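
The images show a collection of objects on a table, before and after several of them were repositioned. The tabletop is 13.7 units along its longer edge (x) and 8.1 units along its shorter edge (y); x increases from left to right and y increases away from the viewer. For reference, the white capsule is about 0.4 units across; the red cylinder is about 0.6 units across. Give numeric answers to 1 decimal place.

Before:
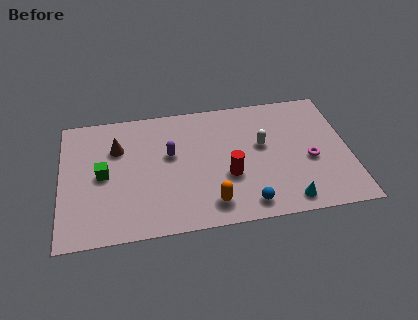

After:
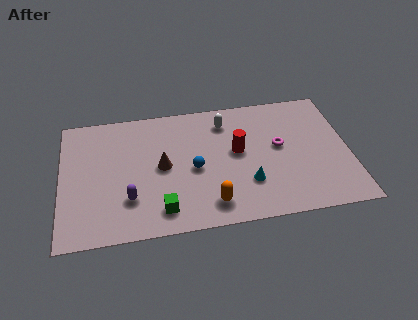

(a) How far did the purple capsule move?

3.2

The purple capsule moved from about (5.2, 4.8) to (3.2, 2.3), a distance of √(2.0² + 2.5²) ≈ 3.2.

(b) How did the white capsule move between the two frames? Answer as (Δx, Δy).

(-1.7, 1.8)

The white capsule started near (9.6, 4.7) and ended near (7.9, 6.5).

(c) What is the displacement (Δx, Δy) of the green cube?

(2.7, -2.6)

From the two frames, the green cube sits at roughly (2.0, 4.0) before and (4.7, 1.4) after.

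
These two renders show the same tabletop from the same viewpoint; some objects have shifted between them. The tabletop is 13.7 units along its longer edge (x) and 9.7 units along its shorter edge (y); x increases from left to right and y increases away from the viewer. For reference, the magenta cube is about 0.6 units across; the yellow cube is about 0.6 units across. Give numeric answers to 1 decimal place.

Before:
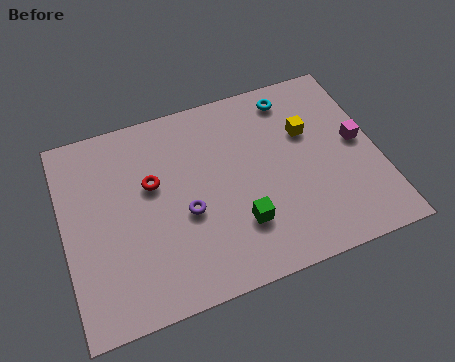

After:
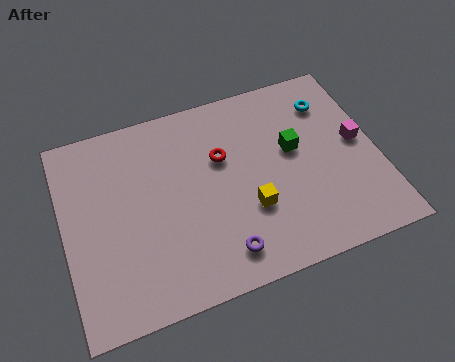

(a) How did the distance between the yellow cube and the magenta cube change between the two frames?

+2.9

They were about 2.4 units apart before and 5.3 after — 2.9 units further apart.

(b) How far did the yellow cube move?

4.2

The yellow cube was near (10.8, 6.3) before and (7.9, 3.3) after, so it travelled √(2.9² + 3.0²) ≈ 4.2 units.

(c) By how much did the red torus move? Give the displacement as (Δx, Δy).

(3.1, 0.3)

From the two frames, the red torus sits at roughly (3.9, 5.9) before and (7.0, 6.2) after.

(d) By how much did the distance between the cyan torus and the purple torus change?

+1.3

The distance was about 6.7 in the first image and 8.0 in the second, so they moved 1.3 units further apart.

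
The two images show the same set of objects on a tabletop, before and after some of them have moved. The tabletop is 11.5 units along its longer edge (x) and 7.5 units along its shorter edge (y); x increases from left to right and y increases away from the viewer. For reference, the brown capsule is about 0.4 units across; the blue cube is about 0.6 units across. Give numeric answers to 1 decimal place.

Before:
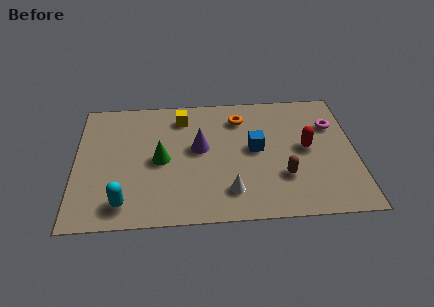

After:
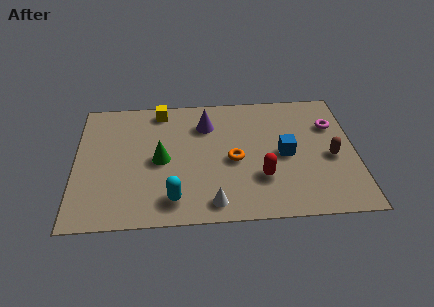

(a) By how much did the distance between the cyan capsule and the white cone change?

-2.7

They were about 4.3 units apart before and 1.6 after — 2.7 units closer together.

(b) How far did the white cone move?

0.9

The white cone moved from about (6.3, 1.6) to (5.6, 1.0), a distance of √(0.7² + 0.6²) ≈ 0.9.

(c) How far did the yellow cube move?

1.0

From (4.4, 6.1) to (3.5, 6.6), the yellow cube covered √(0.9² + 0.5²) ≈ 1.0 units.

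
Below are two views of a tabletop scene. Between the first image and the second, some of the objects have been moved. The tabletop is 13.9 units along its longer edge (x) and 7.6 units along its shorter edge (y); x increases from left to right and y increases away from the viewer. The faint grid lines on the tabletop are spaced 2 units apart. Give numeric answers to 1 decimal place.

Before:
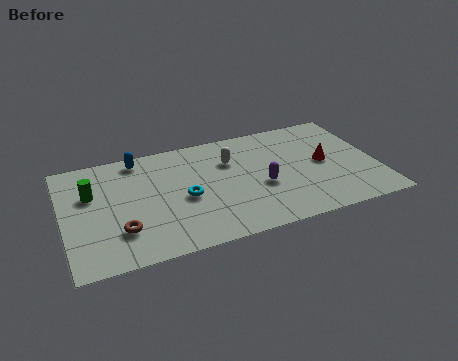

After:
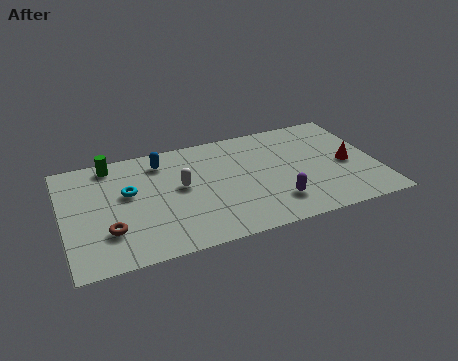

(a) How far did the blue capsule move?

1.1

From (3.5, 6.7) to (4.5, 6.2), the blue capsule covered √(1.0² + 0.5²) ≈ 1.1 units.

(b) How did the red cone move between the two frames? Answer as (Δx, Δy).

(1.0, -0.4)

The red cone was at about (11.6, 3.9) and moved to about (12.6, 3.5).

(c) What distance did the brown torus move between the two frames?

0.5

The brown torus moved from about (2.4, 2.1) to (1.9, 2.2), a distance of √(0.5² + 0.1²) ≈ 0.5.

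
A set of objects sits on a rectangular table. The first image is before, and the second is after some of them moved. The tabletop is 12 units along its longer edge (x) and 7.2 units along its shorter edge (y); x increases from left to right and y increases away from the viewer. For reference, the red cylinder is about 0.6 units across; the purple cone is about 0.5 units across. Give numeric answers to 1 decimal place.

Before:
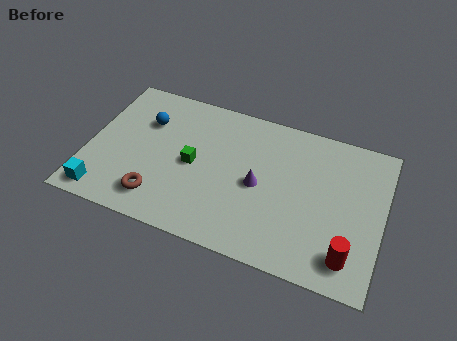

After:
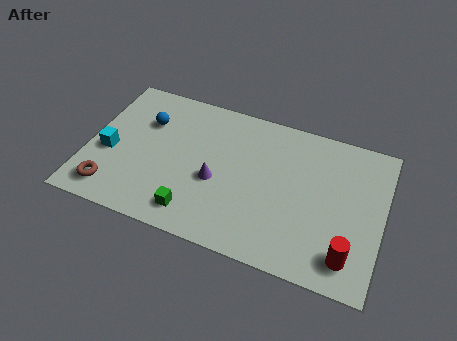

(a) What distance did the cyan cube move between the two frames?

2.1

The cyan cube moved from about (0.9, 0.9) to (0.9, 3.0), a distance of √(0.0² + 2.1²) ≈ 2.1.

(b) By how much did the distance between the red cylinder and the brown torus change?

+1.9

They were about 7.7 units apart before and 9.6 after — 1.9 units further apart.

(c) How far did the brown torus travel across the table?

1.9

The brown torus moved from about (3.1, 1.4) to (1.2, 1.2), a distance of √(1.9² + 0.2²) ≈ 1.9.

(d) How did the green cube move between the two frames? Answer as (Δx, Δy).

(0.3, -2.3)

The green cube was at about (4.3, 3.5) and moved to about (4.6, 1.2).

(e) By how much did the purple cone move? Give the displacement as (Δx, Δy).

(-1.7, -0.4)

The purple cone started near (7.0, 3.4) and ended near (5.3, 3.0).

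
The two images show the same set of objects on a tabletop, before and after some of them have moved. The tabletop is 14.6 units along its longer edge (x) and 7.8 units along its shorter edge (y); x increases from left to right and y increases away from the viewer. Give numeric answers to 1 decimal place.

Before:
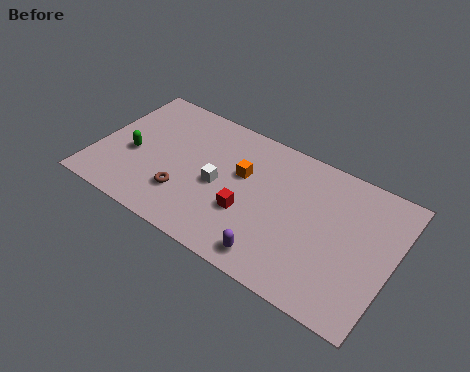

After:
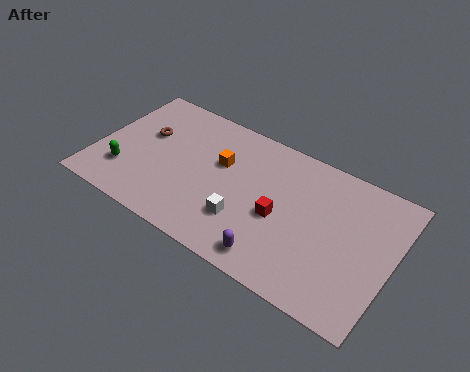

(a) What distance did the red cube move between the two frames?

1.6

The red cube moved from about (7.7, 2.8) to (9.2, 3.4), a distance of √(1.5² + 0.6²) ≈ 1.6.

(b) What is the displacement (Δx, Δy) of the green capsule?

(-0.2, -1.2)

The green capsule was at about (1.8, 3.3) and moved to about (1.6, 2.1).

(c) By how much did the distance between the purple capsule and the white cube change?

-2.0

Before: roughly 4.1 units apart; after: 2.1. That's 2.0 units closer together.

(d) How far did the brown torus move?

3.5

The brown torus moved from about (4.6, 2.2) to (2.2, 4.8), a distance of √(2.4² + 2.6²) ≈ 3.5.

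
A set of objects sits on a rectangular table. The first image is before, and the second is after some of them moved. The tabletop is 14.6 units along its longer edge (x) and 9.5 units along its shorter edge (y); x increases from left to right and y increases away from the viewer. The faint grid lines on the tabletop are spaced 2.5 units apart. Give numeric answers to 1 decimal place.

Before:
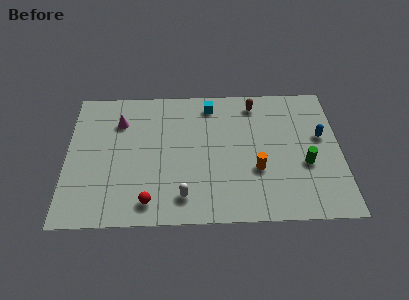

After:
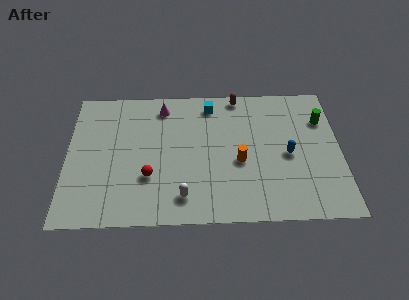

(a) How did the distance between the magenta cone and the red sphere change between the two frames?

-0.9

The distance was about 5.8 in the first image and 4.9 in the second, so they moved 0.9 units closer together.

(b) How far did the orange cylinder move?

1.1

The orange cylinder was near (10.1, 3.4) before and (9.2, 4.0) after, so it travelled √(0.9² + 0.6²) ≈ 1.1 units.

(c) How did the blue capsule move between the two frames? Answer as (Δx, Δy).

(-1.8, -1.2)

The blue capsule started near (13.6, 5.6) and ended near (11.8, 4.4).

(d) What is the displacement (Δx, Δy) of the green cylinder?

(1.0, 3.1)

The green cylinder started near (12.7, 3.7) and ended near (13.7, 6.8).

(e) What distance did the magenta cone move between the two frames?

2.5

The magenta cone was near (2.8, 7.0) before and (5.1, 8.0) after, so it travelled √(2.3² + 1.0²) ≈ 2.5 units.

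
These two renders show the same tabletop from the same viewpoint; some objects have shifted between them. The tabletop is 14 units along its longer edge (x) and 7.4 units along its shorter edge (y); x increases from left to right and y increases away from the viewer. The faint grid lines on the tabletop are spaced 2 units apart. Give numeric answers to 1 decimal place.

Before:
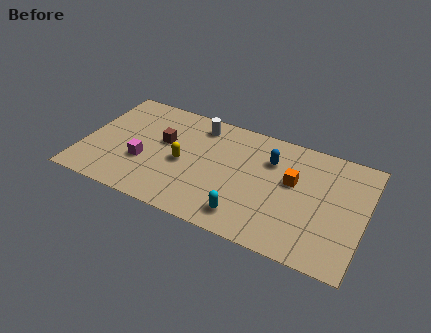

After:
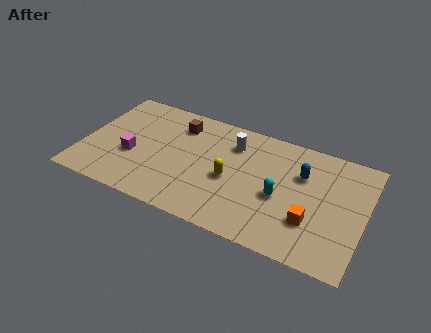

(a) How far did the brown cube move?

1.5

The brown cube was near (3.9, 4.4) before and (4.5, 5.8) after, so it travelled √(0.6² + 1.4²) ≈ 1.5 units.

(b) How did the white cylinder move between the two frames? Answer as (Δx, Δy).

(1.8, -0.6)

The white cylinder was at about (5.5, 6.2) and moved to about (7.3, 5.6).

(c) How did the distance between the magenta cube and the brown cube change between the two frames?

+1.6

The distance was about 1.9 in the first image and 3.5 in the second, so they moved 1.6 units further apart.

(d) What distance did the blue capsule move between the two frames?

1.6

The blue capsule moved from about (9.2, 5.3) to (10.8, 5.0), a distance of √(1.6² + 0.3²) ≈ 1.6.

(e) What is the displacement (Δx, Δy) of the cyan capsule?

(1.5, 1.9)

From the two frames, the cyan capsule sits at roughly (8.4, 1.3) before and (9.9, 3.2) after.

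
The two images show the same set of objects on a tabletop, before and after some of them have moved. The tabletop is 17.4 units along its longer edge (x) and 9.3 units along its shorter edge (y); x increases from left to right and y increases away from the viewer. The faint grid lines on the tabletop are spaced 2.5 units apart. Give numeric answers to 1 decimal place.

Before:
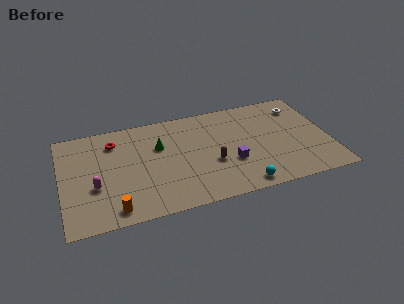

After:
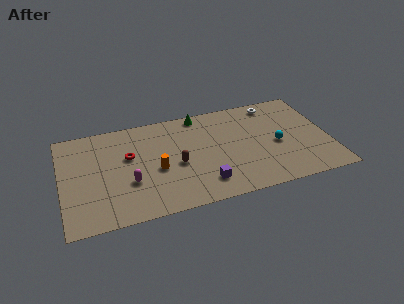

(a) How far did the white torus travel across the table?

1.8

The white torus moved from about (15.8, 7.4) to (14.1, 8.1), a distance of √(1.7² + 0.7²) ≈ 1.8.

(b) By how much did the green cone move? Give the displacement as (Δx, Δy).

(2.8, 2.3)

The green cone was at about (6.4, 6.1) and moved to about (9.2, 8.4).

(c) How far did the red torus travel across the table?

1.8

From (3.5, 7.3) to (4.4, 5.7), the red torus covered √(0.9² + 1.6²) ≈ 1.8 units.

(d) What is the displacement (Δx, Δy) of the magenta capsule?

(2.2, -0.2)

The magenta capsule started near (2.1, 3.5) and ended near (4.3, 3.3).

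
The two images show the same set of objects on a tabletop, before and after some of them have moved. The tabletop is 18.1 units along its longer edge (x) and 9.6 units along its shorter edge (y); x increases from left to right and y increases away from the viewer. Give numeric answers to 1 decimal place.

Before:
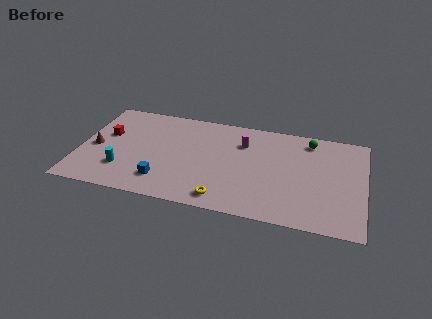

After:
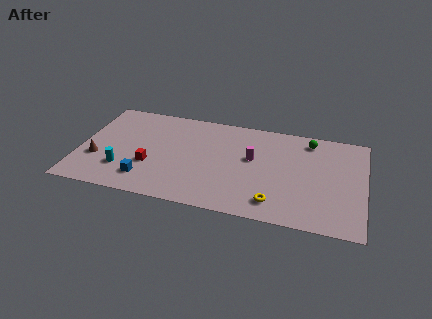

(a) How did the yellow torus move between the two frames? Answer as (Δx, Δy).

(3.2, 0.4)

From the two frames, the yellow torus sits at roughly (9.4, 1.3) before and (12.6, 1.7) after.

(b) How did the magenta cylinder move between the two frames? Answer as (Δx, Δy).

(0.7, -1.4)

From the two frames, the magenta cylinder sits at roughly (10.3, 7.0) before and (11.0, 5.6) after.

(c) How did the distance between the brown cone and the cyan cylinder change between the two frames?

-0.8

Before: roughly 2.6 units apart; after: 1.8. That's 0.8 units closer together.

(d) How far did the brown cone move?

1.1

The brown cone was near (1.0, 4.4) before and (1.2, 3.3) after, so it travelled √(0.2² + 1.1²) ≈ 1.1 units.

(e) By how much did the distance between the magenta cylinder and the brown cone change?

+0.4

Before: roughly 9.7 units apart; after: 10.1. That's 0.4 units further apart.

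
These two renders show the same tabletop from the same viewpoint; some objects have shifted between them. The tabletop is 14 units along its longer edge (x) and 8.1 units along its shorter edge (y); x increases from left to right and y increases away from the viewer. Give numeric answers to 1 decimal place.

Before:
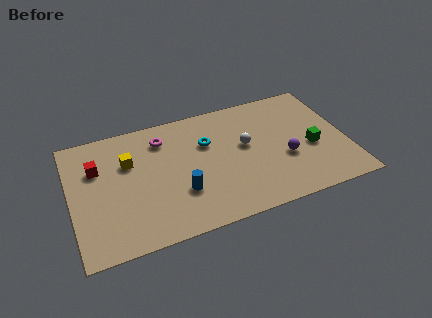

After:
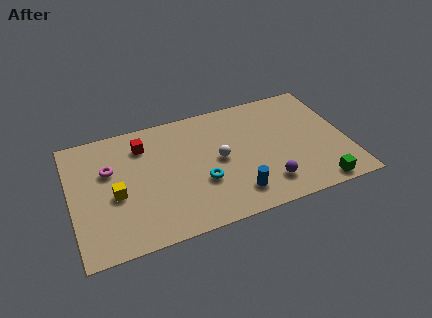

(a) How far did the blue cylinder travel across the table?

2.9

From (5.4, 2.6) to (8.1, 1.6), the blue cylinder covered √(2.7² + 1.0²) ≈ 2.9 units.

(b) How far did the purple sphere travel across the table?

1.8

From (10.8, 3.1) to (9.7, 1.7), the purple sphere covered √(1.1² + 1.4²) ≈ 1.8 units.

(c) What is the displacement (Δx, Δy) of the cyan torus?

(-0.5, -2.5)

From the two frames, the cyan torus sits at roughly (7.0, 5.4) before and (6.5, 2.9) after.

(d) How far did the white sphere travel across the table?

1.5

From (8.9, 4.6) to (7.5, 4.1), the white sphere covered √(1.4² + 0.5²) ≈ 1.5 units.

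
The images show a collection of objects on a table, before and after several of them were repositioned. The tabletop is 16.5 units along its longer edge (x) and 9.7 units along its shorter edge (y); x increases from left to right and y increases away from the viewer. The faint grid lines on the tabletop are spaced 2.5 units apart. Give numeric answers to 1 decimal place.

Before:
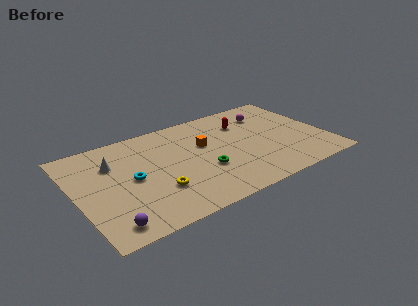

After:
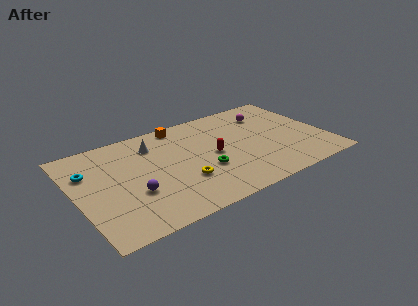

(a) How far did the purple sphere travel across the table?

2.8

The purple sphere moved from about (1.6, 1.3) to (3.5, 3.4), a distance of √(1.9² + 2.1²) ≈ 2.8.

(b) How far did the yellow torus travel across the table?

1.7

From (5.0, 3.0) to (6.7, 3.1), the yellow torus covered √(1.7² + 0.1²) ≈ 1.7 units.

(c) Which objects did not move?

the magenta sphere and the green torus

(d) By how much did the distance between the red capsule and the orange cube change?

+1.2

Before: roughly 3.1 units apart; after: 4.3. That's 1.2 units further apart.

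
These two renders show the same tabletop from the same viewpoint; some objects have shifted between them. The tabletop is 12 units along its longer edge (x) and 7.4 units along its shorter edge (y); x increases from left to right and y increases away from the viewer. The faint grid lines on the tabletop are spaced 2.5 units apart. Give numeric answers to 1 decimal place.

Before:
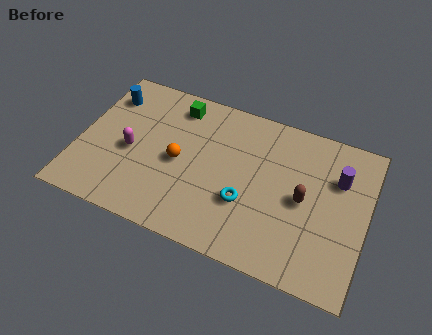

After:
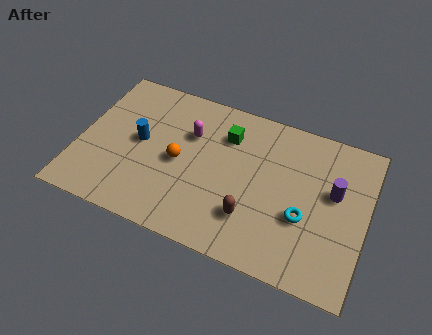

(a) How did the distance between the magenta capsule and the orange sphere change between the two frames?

-0.5

The distance was about 2.0 in the first image and 1.5 in the second, so they moved 0.5 units closer together.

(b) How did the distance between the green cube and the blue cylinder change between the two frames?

+0.9

They were about 2.9 units apart before and 3.8 after — 0.9 units further apart.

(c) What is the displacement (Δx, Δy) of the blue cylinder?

(1.6, -1.8)

The blue cylinder was at about (0.9, 5.7) and moved to about (2.5, 3.9).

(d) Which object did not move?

the orange sphere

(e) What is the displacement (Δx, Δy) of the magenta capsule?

(2.3, 1.7)

The magenta capsule was at about (2.2, 3.3) and moved to about (4.5, 5.0).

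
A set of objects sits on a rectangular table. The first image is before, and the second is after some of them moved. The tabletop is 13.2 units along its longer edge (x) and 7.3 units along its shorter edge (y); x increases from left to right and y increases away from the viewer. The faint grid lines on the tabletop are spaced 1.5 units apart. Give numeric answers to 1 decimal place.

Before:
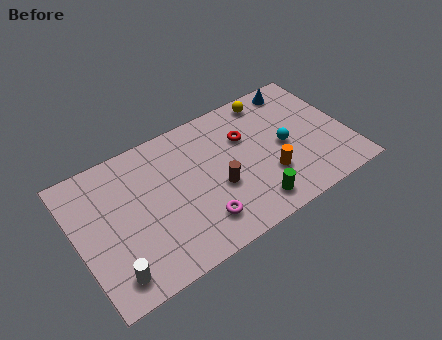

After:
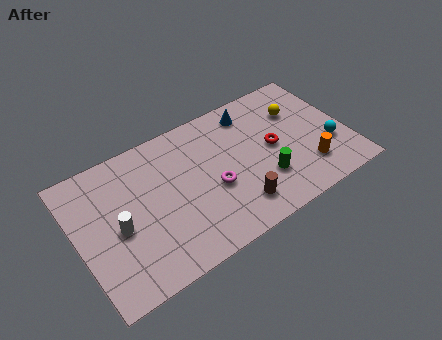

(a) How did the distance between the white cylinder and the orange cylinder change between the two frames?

+1.3

Before: roughly 7.9 units apart; after: 9.2. That's 1.3 units further apart.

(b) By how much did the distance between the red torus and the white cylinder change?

-0.3

The distance was about 8.0 in the first image and 7.7 in the second, so they moved 0.3 units closer together.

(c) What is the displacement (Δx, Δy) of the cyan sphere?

(2.1, -1.0)

The cyan sphere started near (10.1, 3.5) and ended near (12.2, 2.5).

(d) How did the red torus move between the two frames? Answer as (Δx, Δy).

(1.2, -1.2)

From the two frames, the red torus sits at roughly (8.4, 4.9) before and (9.6, 3.7) after.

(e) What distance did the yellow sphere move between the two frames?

1.8

The yellow sphere moved from about (9.9, 6.4) to (11.1, 5.1), a distance of √(1.2² + 1.3²) ≈ 1.8.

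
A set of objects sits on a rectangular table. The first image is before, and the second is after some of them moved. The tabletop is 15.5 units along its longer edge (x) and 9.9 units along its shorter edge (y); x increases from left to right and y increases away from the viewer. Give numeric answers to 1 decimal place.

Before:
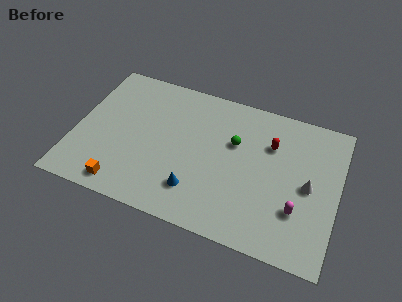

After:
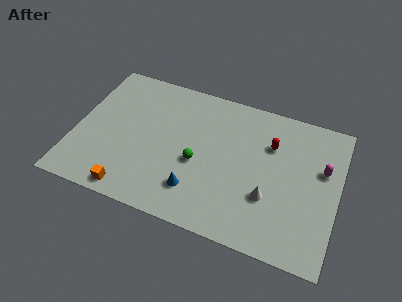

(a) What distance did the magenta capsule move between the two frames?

3.4

The magenta capsule was near (13.3, 3.0) before and (14.5, 6.2) after, so it travelled √(1.2² + 3.2²) ≈ 3.4 units.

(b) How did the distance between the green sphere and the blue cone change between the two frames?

-2.5

The distance was about 4.4 in the first image and 1.9 in the second, so they moved 2.5 units closer together.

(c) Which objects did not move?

the blue cone and the red capsule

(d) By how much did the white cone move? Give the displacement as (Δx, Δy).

(-2.2, -1.5)

The white cone was at about (13.8, 4.8) and moved to about (11.6, 3.3).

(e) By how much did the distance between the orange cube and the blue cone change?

-0.4

Before: roughly 4.3 units apart; after: 3.9. That's 0.4 units closer together.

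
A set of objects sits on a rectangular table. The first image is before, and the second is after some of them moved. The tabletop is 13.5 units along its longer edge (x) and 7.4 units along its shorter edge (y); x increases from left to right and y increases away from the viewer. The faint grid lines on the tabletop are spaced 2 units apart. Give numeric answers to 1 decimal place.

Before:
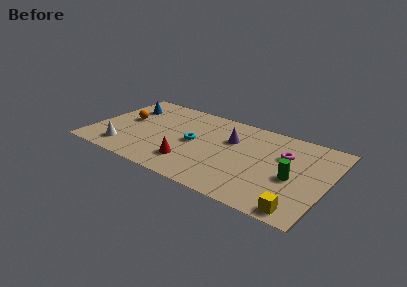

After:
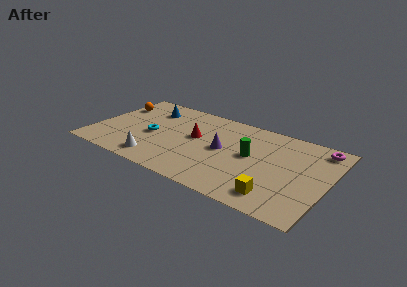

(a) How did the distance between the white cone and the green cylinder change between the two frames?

-3.9

They were about 9.7 units apart before and 5.8 after — 3.9 units closer together.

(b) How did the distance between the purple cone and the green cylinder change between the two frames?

-2.6

Before: roughly 4.2 units apart; after: 1.6. That's 2.6 units closer together.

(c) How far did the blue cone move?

1.3

The blue cone moved from about (1.5, 5.4) to (2.8, 5.7), a distance of √(1.3² + 0.3²) ≈ 1.3.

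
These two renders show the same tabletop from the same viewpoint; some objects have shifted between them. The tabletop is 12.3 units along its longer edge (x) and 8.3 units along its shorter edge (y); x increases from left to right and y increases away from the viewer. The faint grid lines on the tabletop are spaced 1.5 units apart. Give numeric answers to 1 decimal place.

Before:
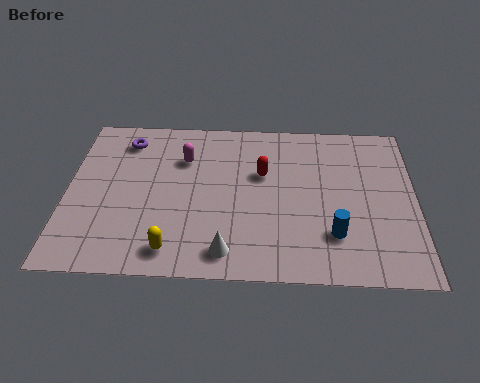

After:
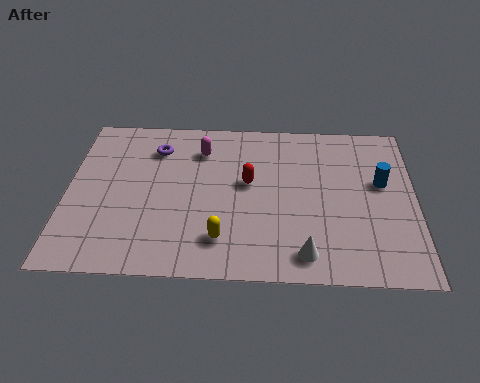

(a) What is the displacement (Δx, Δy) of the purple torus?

(1.1, -0.4)

The purple torus started near (2.0, 6.8) and ended near (3.1, 6.4).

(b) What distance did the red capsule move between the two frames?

0.7

From (6.9, 5.2) to (6.4, 4.7), the red capsule covered √(0.5² + 0.5²) ≈ 0.7 units.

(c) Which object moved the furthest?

the blue cylinder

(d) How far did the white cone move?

2.7

The white cone moved from about (5.7, 1.2) to (8.4, 1.2), a distance of √(2.7² + 0.0²) ≈ 2.7.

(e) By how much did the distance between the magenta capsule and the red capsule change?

-0.5

They were about 2.9 units apart before and 2.4 after — 0.5 units closer together.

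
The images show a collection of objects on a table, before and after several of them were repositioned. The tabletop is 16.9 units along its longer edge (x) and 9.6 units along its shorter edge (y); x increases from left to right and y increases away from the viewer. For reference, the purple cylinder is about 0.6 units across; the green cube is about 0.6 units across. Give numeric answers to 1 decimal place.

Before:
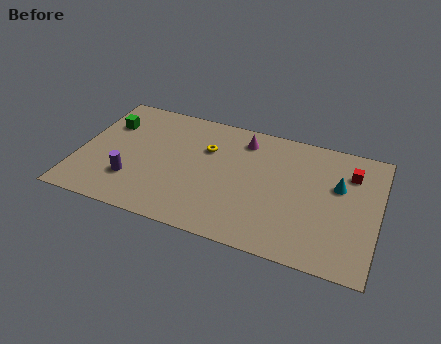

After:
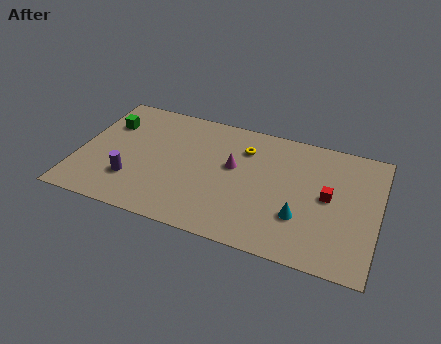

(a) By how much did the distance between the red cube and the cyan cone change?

+1.1

The distance was about 1.3 in the first image and 2.4 in the second, so they moved 1.1 units further apart.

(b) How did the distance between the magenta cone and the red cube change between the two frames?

-0.7

The distance was about 6.1 in the first image and 5.4 in the second, so they moved 0.7 units closer together.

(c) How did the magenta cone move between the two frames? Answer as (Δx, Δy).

(-0.4, -2.3)

The magenta cone was at about (9.1, 7.9) and moved to about (8.7, 5.6).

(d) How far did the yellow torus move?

2.2

The yellow torus moved from about (7.1, 6.5) to (9.2, 7.2), a distance of √(2.1² + 0.7²) ≈ 2.2.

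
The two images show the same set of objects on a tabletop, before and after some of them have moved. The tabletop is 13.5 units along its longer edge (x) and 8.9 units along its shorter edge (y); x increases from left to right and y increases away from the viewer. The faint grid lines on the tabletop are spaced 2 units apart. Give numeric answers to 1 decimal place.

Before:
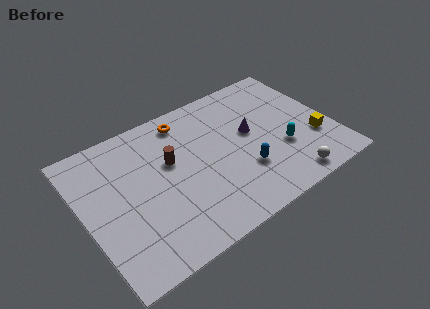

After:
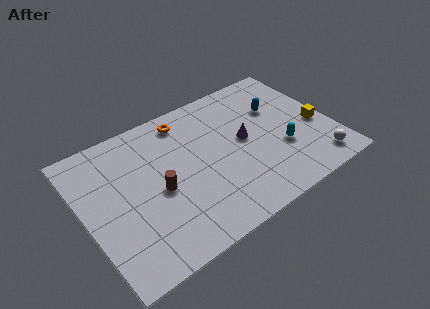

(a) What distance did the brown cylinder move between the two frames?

1.7

The brown cylinder moved from about (4.8, 5.4) to (3.9, 4.0), a distance of √(0.9² + 1.4²) ≈ 1.7.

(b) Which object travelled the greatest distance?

the blue capsule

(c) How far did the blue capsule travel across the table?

4.0

From (8.4, 2.8) to (10.9, 5.9), the blue capsule covered √(2.5² + 3.1²) ≈ 4.0 units.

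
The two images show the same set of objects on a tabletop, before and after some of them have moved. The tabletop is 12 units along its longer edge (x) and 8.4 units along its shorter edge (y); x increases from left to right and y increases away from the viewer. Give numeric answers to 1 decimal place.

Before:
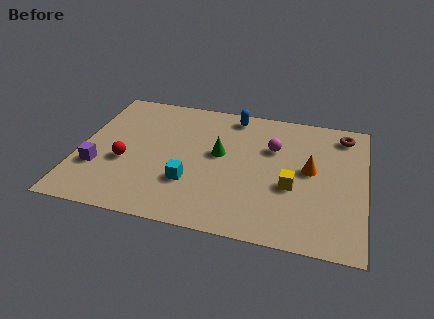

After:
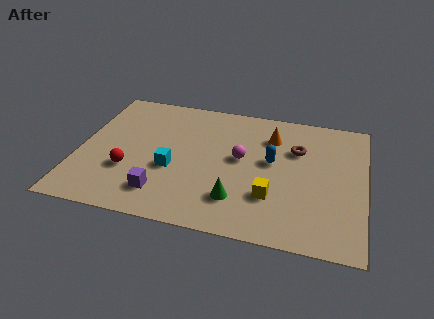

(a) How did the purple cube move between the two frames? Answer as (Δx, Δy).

(2.8, -1.0)

The purple cube started near (0.9, 2.7) and ended near (3.7, 1.7).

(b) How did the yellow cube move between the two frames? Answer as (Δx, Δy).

(-0.8, -0.8)

The yellow cube started near (9.0, 3.3) and ended near (8.2, 2.5).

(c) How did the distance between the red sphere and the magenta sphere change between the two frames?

-1.6

They were about 6.5 units apart before and 4.9 after — 1.6 units closer together.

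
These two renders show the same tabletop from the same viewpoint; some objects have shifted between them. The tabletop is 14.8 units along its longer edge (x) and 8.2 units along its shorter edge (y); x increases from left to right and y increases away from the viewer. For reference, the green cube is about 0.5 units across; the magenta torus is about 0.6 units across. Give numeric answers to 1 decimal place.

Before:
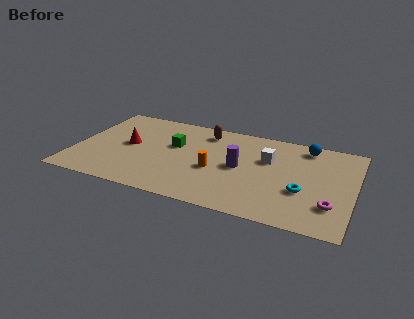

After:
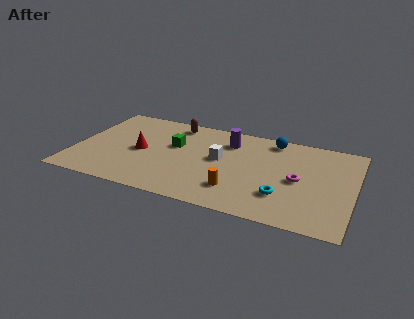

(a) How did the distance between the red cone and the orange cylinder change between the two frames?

+0.8

The distance was about 4.8 in the first image and 5.6 in the second, so they moved 0.8 units further apart.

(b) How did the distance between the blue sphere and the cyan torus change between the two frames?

+0.9

Before: roughly 4.1 units apart; after: 5.0. That's 0.9 units further apart.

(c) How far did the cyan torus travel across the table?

1.2

From (12.2, 3.0) to (11.2, 2.3), the cyan torus covered √(1.0² + 0.7²) ≈ 1.2 units.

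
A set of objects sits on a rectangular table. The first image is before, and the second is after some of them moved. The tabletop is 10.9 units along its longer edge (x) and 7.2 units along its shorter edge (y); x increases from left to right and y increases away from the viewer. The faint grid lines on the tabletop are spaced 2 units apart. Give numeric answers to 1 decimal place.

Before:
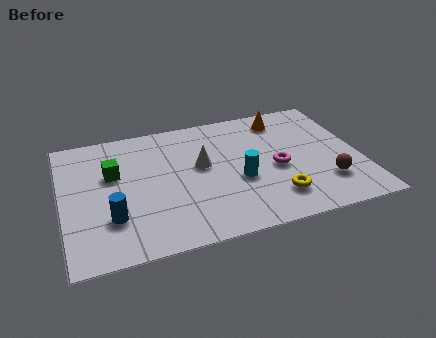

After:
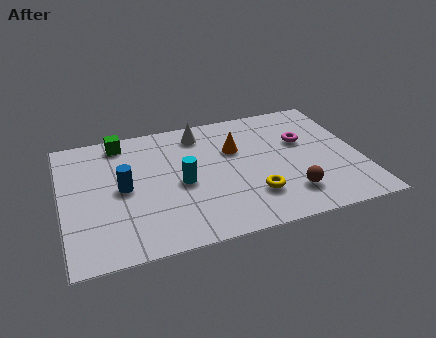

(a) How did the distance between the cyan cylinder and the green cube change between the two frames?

-1.2

Before: roughly 4.8 units apart; after: 3.6. That's 1.2 units closer together.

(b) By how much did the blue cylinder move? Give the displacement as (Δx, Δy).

(0.5, 1.5)

The blue cylinder was at about (1.7, 2.1) and moved to about (2.2, 3.6).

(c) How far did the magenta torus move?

1.7

The magenta torus was near (7.8, 3.2) before and (8.9, 4.5) after, so it travelled √(1.1² + 1.3²) ≈ 1.7 units.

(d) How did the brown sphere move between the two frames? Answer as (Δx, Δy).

(-1.4, -0.3)

The brown sphere was at about (9.5, 1.9) and moved to about (8.1, 1.6).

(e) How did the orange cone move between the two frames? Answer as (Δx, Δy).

(-1.9, -1.3)

The orange cone was at about (8.3, 6.0) and moved to about (6.4, 4.7).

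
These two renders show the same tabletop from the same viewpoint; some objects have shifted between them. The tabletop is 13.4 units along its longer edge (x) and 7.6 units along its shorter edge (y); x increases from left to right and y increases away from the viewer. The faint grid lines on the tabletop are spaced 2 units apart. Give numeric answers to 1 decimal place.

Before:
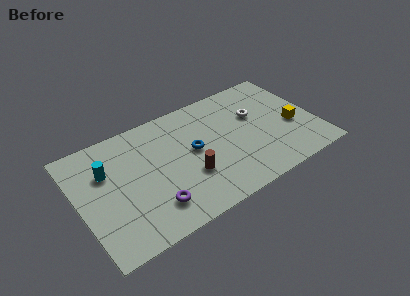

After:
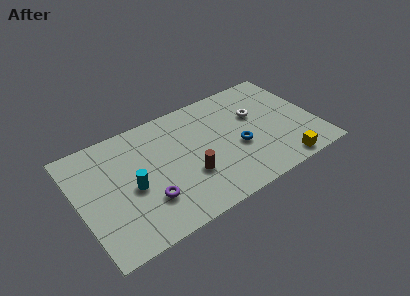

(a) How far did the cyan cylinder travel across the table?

2.1

From (1.7, 5.1) to (2.9, 3.4), the cyan cylinder covered √(1.2² + 1.7²) ≈ 2.1 units.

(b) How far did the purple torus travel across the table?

0.5

The purple torus was near (3.8, 1.7) before and (3.6, 2.2) after, so it travelled √(0.2² + 0.5²) ≈ 0.5 units.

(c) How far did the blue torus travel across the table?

2.6

From (6.5, 4.1) to (8.9, 3.1), the blue torus covered √(2.4² + 1.0²) ≈ 2.6 units.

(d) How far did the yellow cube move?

2.5

The yellow cube moved from about (12.1, 3.1) to (11.0, 0.8), a distance of √(1.1² + 2.3²) ≈ 2.5.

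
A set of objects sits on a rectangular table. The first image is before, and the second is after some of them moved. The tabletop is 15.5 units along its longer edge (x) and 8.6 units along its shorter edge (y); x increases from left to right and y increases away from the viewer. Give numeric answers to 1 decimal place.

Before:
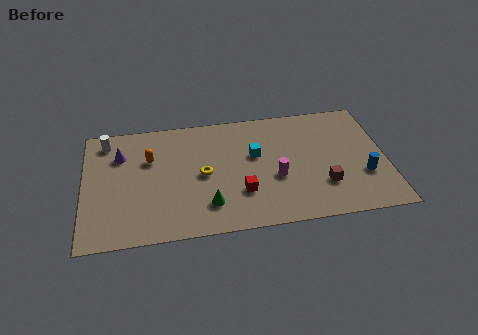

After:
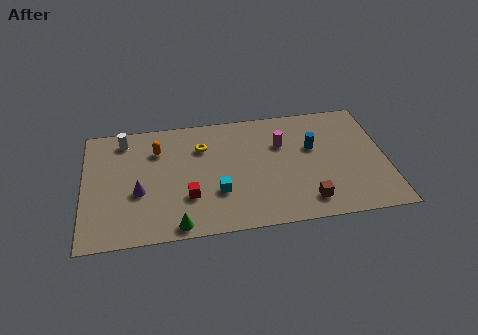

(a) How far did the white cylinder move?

0.9

From (1.2, 7.3) to (2.1, 7.3), the white cylinder covered √(0.9² + 0.0²) ≈ 0.9 units.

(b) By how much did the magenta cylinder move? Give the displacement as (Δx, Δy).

(0.4, 2.4)

The magenta cylinder started near (9.8, 3.4) and ended near (10.2, 5.8).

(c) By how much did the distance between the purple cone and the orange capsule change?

+1.5

The distance was about 1.6 in the first image and 3.1 in the second, so they moved 1.5 units further apart.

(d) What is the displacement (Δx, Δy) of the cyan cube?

(-2.0, -2.4)

From the two frames, the cyan cube sits at roughly (8.8, 5.2) before and (6.8, 2.8) after.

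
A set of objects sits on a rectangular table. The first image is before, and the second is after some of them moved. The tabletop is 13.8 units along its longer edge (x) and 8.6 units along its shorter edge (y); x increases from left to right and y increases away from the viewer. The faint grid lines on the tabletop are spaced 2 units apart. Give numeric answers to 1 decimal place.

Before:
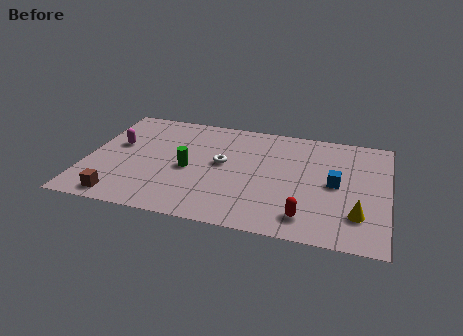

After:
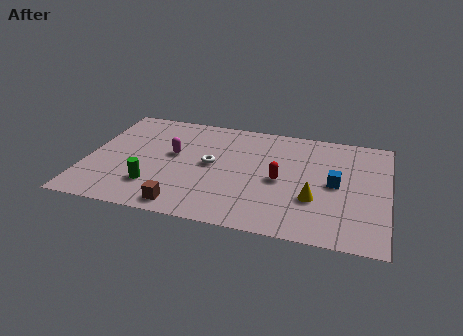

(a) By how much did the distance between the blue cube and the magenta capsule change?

-2.6

The distance was about 10.1 in the first image and 7.5 in the second, so they moved 2.6 units closer together.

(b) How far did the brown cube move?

2.9

From (1.8, 1.0) to (4.7, 1.0), the brown cube covered √(2.9² + 0.0²) ≈ 2.9 units.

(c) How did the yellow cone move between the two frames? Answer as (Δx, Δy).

(-2.0, 0.7)

From the two frames, the yellow cone sits at roughly (12.5, 2.2) before and (10.5, 2.9) after.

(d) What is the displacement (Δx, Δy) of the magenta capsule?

(2.6, -0.2)

The magenta capsule started near (1.3, 5.1) and ended near (3.9, 4.9).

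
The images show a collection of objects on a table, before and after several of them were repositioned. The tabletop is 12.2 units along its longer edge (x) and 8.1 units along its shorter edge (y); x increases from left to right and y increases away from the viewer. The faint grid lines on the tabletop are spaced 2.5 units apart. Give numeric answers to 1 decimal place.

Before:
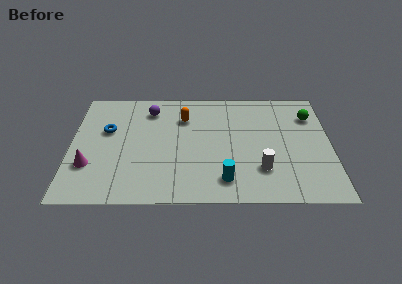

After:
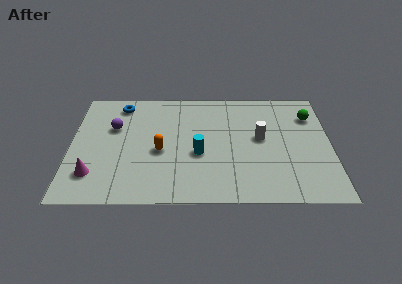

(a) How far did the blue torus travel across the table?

2.0

The blue torus moved from about (1.7, 5.0) to (2.3, 6.9), a distance of √(0.6² + 1.9²) ≈ 2.0.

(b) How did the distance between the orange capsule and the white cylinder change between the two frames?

-0.4

Before: roughly 5.2 units apart; after: 4.8. That's 0.4 units closer together.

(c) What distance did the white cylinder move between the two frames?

2.2

The white cylinder was near (8.9, 2.2) before and (8.9, 4.4) after, so it travelled √(0.0² + 2.2²) ≈ 2.2 units.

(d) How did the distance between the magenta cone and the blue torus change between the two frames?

+2.5

Before: roughly 2.6 units apart; after: 5.1. That's 2.5 units further apart.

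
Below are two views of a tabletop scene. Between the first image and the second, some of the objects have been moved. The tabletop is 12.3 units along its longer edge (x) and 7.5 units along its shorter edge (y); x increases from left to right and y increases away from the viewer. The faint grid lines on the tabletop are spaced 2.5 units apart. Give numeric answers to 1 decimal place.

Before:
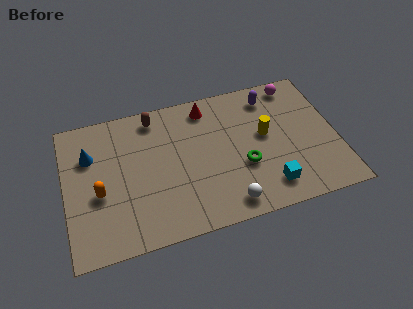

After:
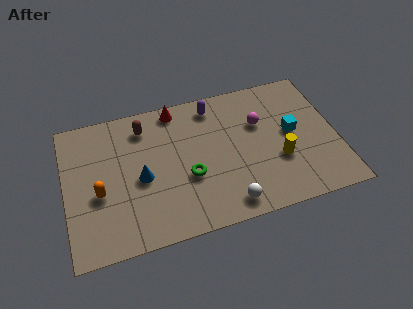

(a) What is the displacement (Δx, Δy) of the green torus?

(-2.5, 0.1)

From the two frames, the green torus sits at roughly (8.0, 2.8) before and (5.5, 2.9) after.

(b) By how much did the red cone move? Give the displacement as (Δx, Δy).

(-1.4, 0.3)

The red cone was at about (6.6, 6.4) and moved to about (5.2, 6.7).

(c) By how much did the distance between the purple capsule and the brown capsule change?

-2.1

The distance was about 5.3 in the first image and 3.2 in the second, so they moved 2.1 units closer together.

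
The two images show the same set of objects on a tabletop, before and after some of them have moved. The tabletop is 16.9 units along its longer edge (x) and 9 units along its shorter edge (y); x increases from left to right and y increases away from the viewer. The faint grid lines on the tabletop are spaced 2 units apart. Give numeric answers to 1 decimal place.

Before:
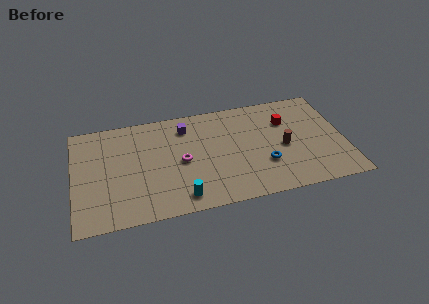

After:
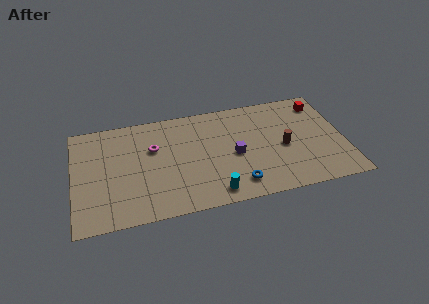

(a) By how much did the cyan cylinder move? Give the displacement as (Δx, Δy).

(2.0, -0.1)

From the two frames, the cyan cylinder sits at roughly (6.5, 1.3) before and (8.5, 1.2) after.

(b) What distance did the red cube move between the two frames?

2.5

The red cube was near (13.4, 6.3) before and (15.7, 7.4) after, so it travelled √(2.3² + 1.1²) ≈ 2.5 units.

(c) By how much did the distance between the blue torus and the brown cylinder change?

+2.2

Before: roughly 1.8 units apart; after: 4.0. That's 2.2 units further apart.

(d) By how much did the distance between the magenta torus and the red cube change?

+3.8

Before: roughly 7.0 units apart; after: 10.8. That's 3.8 units further apart.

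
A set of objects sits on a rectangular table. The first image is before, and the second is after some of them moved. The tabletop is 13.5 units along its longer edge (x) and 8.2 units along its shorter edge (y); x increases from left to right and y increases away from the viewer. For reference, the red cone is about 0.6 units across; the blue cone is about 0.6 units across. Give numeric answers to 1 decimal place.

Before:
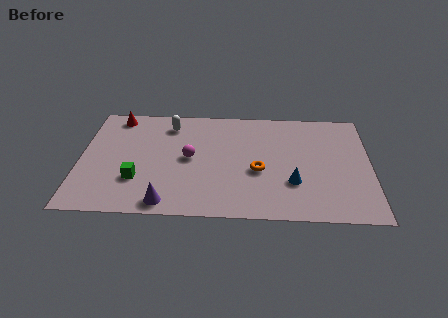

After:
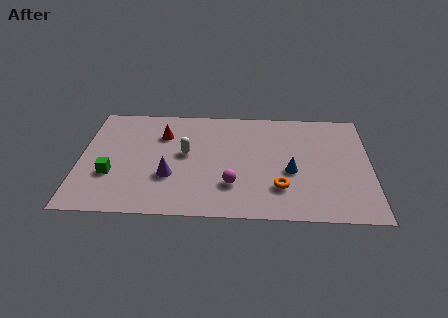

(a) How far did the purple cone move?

1.9

The purple cone was near (4.1, 0.9) before and (4.2, 2.8) after, so it travelled √(0.1² + 1.9²) ≈ 1.9 units.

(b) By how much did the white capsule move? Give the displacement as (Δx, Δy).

(0.8, -2.2)

The white capsule started near (4.1, 6.7) and ended near (4.9, 4.5).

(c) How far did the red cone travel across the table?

2.6

The red cone was near (1.6, 7.2) before and (3.8, 5.9) after, so it travelled √(2.2² + 1.3²) ≈ 2.6 units.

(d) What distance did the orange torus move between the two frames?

1.6

The orange torus moved from about (8.3, 3.4) to (9.3, 2.2), a distance of √(1.0² + 1.2²) ≈ 1.6.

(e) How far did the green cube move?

1.2

From (2.7, 2.5) to (1.5, 2.8), the green cube covered √(1.2² + 0.3²) ≈ 1.2 units.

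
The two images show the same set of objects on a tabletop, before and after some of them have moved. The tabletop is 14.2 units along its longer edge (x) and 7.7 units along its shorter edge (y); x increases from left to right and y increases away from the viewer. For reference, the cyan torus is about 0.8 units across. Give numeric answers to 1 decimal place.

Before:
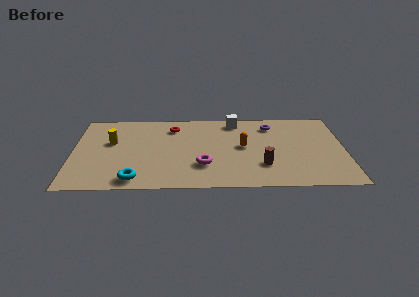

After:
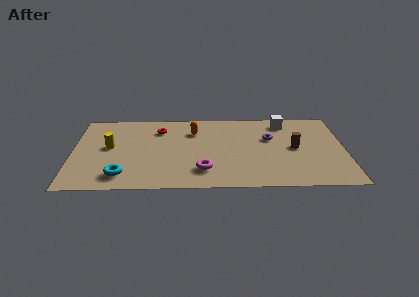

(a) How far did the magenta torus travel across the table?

0.5

From (6.8, 2.3) to (6.8, 1.8), the magenta torus covered √(0.0² + 0.5²) ≈ 0.5 units.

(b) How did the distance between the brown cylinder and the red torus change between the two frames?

+1.3

They were about 6.1 units apart before and 7.4 after — 1.3 units further apart.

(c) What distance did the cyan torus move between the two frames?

0.8

The cyan torus was near (3.3, 1.0) before and (2.6, 1.4) after, so it travelled √(0.7² + 0.4²) ≈ 0.8 units.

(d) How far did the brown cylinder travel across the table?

2.4

The brown cylinder was near (9.9, 2.2) before and (11.6, 3.9) after, so it travelled √(1.7² + 1.7²) ≈ 2.4 units.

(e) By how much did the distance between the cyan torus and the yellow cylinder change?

-1.0

The distance was about 3.9 in the first image and 2.9 in the second, so they moved 1.0 units closer together.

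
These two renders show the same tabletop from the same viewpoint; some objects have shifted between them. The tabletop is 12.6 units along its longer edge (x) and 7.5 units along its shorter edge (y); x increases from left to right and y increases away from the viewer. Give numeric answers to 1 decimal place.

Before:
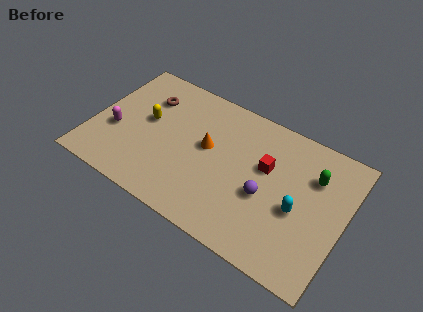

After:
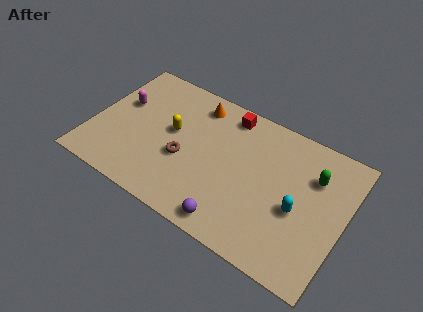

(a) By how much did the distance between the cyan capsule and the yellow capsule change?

-1.3

Before: roughly 7.9 units apart; after: 6.6. That's 1.3 units closer together.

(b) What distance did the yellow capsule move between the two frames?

1.3

From (2.6, 4.2) to (3.9, 4.2), the yellow capsule covered √(1.3² + 0.0²) ≈ 1.3 units.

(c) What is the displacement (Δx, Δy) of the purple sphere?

(-1.3, -2.2)

From the two frames, the purple sphere sits at roughly (8.8, 3.1) before and (7.5, 0.9) after.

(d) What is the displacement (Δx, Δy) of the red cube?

(-2.2, 1.9)

The red cube was at about (8.6, 4.6) and moved to about (6.4, 6.5).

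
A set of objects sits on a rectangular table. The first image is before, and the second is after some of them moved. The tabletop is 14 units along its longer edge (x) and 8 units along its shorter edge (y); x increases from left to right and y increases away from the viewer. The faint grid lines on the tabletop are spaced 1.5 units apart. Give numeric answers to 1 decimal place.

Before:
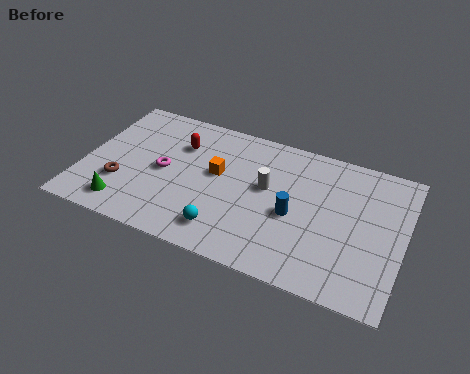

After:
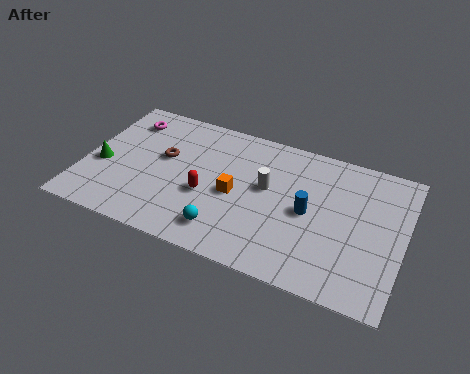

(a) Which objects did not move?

the white cylinder and the cyan sphere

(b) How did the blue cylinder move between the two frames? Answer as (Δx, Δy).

(0.6, 0.4)

The blue cylinder was at about (9.3, 3.5) and moved to about (9.9, 3.9).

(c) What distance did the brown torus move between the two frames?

2.7

From (1.8, 2.5) to (3.4, 4.7), the brown torus covered √(1.6² + 2.2²) ≈ 2.7 units.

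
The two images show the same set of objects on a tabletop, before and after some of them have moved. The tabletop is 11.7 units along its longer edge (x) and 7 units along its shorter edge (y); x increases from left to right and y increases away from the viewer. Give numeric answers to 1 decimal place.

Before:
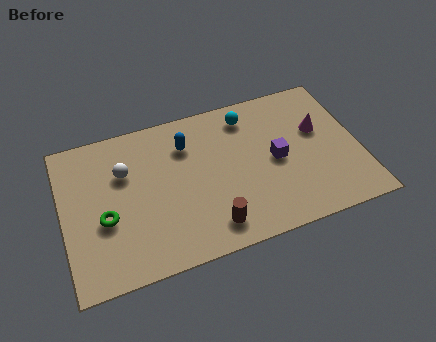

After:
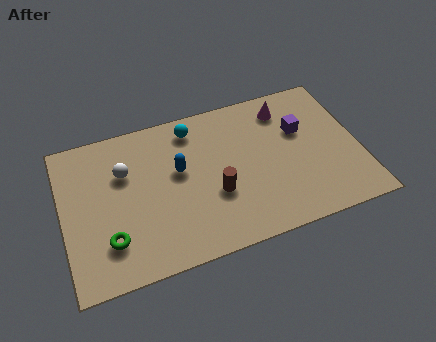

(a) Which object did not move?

the white sphere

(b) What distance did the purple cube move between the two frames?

1.6

The purple cube moved from about (8.4, 3.4) to (9.5, 4.5), a distance of √(1.1² + 1.1²) ≈ 1.6.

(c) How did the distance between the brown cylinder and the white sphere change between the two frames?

-0.7

Before: roughly 4.7 units apart; after: 4.0. That's 0.7 units closer together.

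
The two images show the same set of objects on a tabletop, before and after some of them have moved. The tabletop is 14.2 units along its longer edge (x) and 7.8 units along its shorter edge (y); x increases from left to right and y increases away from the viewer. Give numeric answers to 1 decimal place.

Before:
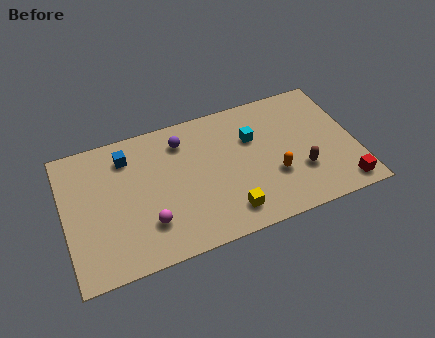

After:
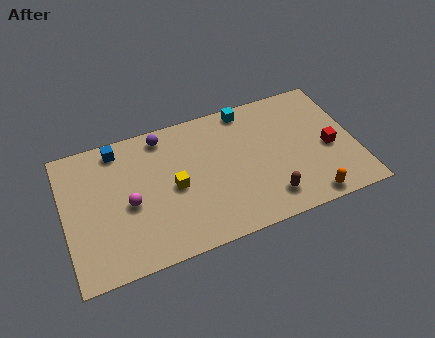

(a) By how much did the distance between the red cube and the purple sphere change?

-0.4

The distance was about 9.0 in the first image and 8.6 in the second, so they moved 0.4 units closer together.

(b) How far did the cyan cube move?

1.8

The cyan cube moved from about (9.3, 5.2) to (9.2, 7.0), a distance of √(0.1² + 1.8²) ≈ 1.8.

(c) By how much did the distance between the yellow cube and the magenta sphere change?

-1.7

Before: roughly 3.9 units apart; after: 2.2. That's 1.7 units closer together.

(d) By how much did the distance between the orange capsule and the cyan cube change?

+4.0

They were about 2.6 units apart before and 6.6 after — 4.0 units further apart.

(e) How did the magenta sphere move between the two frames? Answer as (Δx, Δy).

(-0.8, 1.4)

The magenta sphere was at about (3.9, 2.1) and moved to about (3.1, 3.5).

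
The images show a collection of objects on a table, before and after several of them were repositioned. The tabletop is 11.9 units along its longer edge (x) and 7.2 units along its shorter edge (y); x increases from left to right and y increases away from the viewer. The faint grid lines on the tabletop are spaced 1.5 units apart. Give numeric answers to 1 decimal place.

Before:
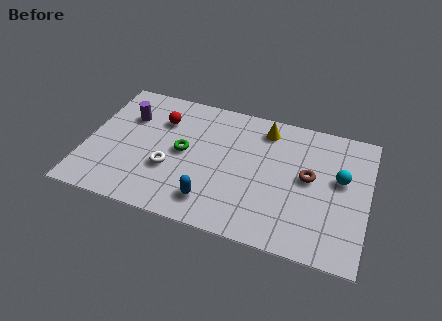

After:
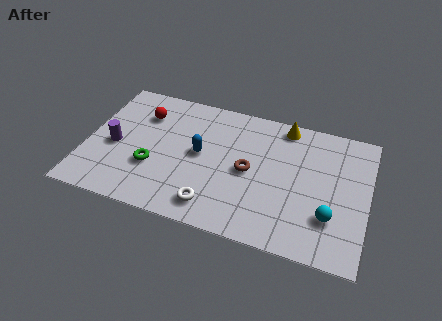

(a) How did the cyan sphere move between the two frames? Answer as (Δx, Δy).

(-0.3, -2.1)

From the two frames, the cyan sphere sits at roughly (10.7, 4.2) before and (10.4, 2.1) after.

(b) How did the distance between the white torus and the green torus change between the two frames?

+1.8

Before: roughly 1.2 units apart; after: 3.0. That's 1.8 units further apart.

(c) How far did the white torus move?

2.4

From (3.6, 2.6) to (5.6, 1.2), the white torus covered √(2.0² + 1.4²) ≈ 2.4 units.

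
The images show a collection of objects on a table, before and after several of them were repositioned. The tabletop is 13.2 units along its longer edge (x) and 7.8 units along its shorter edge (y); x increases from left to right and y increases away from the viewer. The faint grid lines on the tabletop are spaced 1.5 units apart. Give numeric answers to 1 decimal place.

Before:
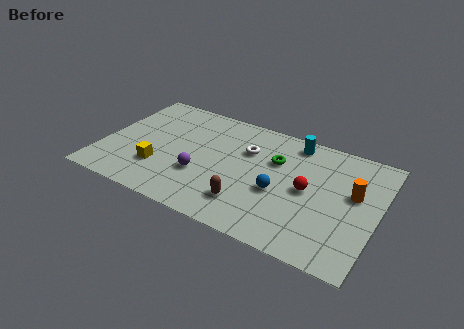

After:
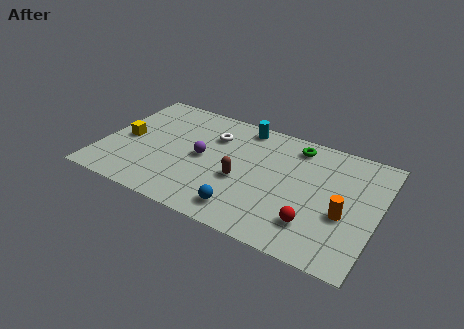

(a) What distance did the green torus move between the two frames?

1.6

From (8.2, 5.2) to (9.0, 6.6), the green torus covered √(0.8² + 1.4²) ≈ 1.6 units.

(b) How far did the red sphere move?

2.1

The red sphere was near (9.9, 3.9) before and (10.4, 1.9) after, so it travelled √(0.5² + 2.0²) ≈ 2.1 units.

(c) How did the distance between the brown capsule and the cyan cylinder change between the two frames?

-1.5

Before: roughly 5.2 units apart; after: 3.7. That's 1.5 units closer together.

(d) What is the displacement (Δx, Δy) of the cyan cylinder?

(-2.5, 0.1)

The cyan cylinder was at about (8.9, 6.8) and moved to about (6.4, 6.9).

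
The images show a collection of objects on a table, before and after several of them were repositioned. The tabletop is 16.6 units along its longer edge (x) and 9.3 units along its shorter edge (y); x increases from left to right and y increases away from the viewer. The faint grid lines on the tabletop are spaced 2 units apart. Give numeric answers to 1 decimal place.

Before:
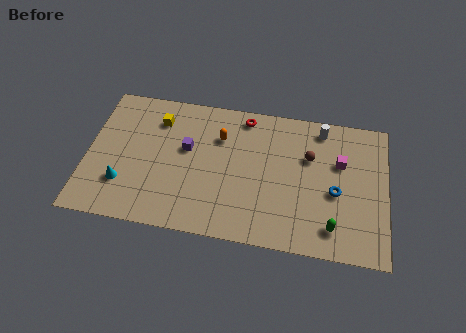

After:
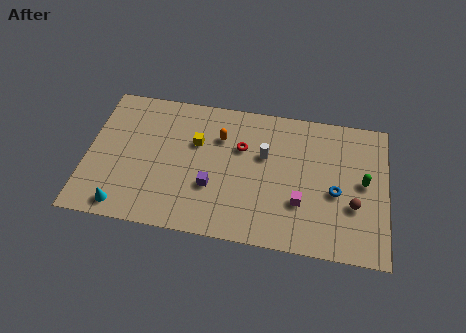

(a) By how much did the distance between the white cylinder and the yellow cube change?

-5.3

The distance was about 9.1 in the first image and 3.8 in the second, so they moved 5.3 units closer together.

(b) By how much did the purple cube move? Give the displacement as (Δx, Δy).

(1.5, -2.3)

From the two frames, the purple cube sits at roughly (5.5, 5.5) before and (7.0, 3.2) after.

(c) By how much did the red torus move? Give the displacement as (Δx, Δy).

(-0.1, -2.1)

The red torus was at about (8.6, 8.2) and moved to about (8.5, 6.1).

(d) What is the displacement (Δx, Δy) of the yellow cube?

(2.2, -1.2)

The yellow cube started near (3.8, 7.2) and ended near (6.0, 6.0).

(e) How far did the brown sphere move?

3.8

From (12.3, 6.1) to (14.8, 3.3), the brown sphere covered √(2.5² + 2.8²) ≈ 3.8 units.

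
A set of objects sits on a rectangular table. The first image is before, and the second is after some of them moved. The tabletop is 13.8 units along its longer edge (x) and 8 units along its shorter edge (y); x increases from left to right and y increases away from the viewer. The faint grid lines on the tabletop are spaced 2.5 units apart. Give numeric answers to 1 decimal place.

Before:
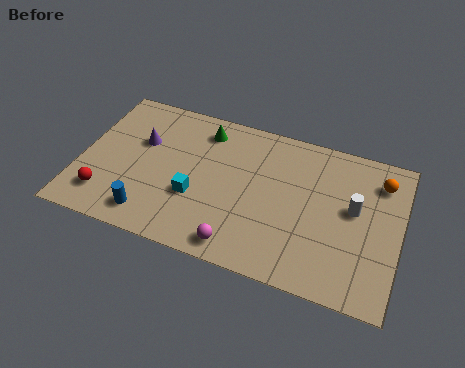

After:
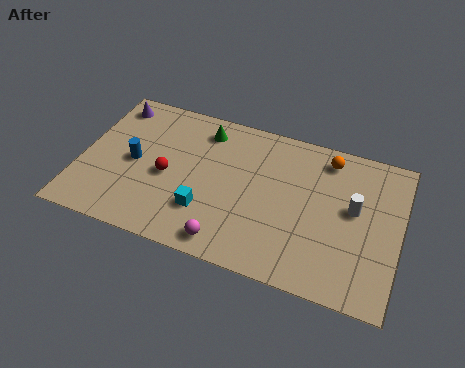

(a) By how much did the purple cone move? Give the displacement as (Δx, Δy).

(-1.5, 1.7)

The purple cone was at about (2.5, 5.1) and moved to about (1.0, 6.8).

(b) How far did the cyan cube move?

0.8

From (5.1, 2.9) to (5.6, 2.3), the cyan cube covered √(0.5² + 0.6²) ≈ 0.8 units.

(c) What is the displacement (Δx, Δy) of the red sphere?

(2.5, 1.9)

From the two frames, the red sphere sits at roughly (1.3, 1.7) before and (3.8, 3.6) after.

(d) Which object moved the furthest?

the red sphere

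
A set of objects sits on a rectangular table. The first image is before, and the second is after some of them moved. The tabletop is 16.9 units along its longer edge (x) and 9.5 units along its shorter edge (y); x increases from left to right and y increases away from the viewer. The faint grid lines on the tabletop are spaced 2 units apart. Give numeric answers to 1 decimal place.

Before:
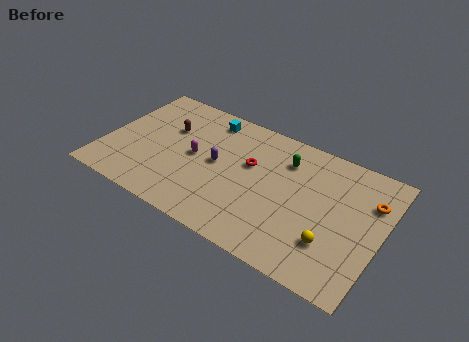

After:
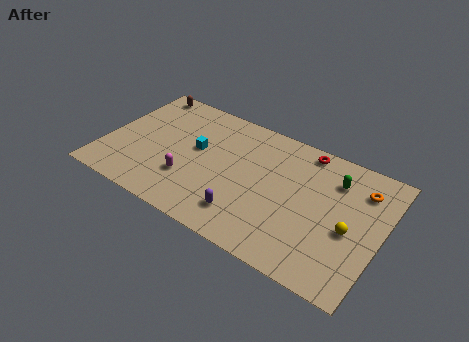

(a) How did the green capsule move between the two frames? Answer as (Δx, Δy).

(3.0, 0.0)

The green capsule was at about (10.8, 7.2) and moved to about (13.8, 7.2).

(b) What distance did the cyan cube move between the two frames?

2.7

The cyan cube was near (5.8, 8.1) before and (5.5, 5.4) after, so it travelled √(0.3² + 2.7²) ≈ 2.7 units.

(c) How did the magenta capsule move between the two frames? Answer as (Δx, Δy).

(-0.1, -1.9)

The magenta capsule started near (5.5, 4.8) and ended near (5.4, 2.9).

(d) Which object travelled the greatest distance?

the red torus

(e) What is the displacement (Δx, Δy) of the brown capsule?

(-2.1, 2.4)

From the two frames, the brown capsule sits at roughly (3.6, 6.2) before and (1.5, 8.6) after.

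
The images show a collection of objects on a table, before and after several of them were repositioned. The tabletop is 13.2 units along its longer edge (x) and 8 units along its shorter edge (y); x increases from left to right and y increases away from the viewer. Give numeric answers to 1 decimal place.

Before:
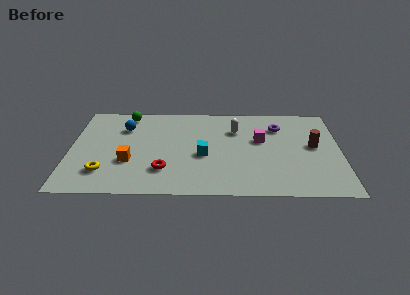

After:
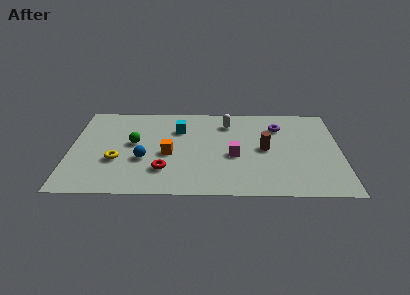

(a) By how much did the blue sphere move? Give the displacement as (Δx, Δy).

(1.0, -2.8)

From the two frames, the blue sphere sits at roughly (2.6, 5.8) before and (3.6, 3.0) after.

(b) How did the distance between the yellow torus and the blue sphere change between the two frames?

-2.7

The distance was about 4.0 in the first image and 1.3 in the second, so they moved 2.7 units closer together.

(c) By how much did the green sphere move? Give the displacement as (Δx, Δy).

(0.4, -2.6)

The green sphere was at about (2.7, 7.0) and moved to about (3.1, 4.4).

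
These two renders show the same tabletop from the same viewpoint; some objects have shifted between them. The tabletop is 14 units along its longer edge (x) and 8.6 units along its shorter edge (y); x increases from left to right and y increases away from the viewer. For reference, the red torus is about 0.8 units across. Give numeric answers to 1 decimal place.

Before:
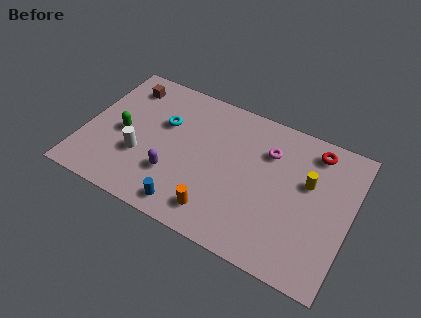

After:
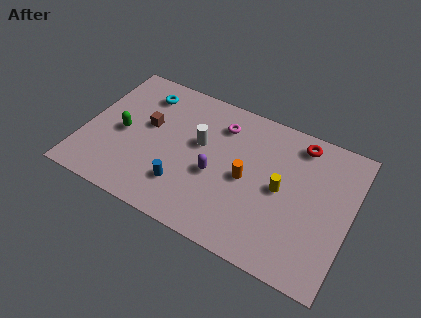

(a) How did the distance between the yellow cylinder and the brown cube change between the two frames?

-2.9

They were about 10.1 units apart before and 7.2 after — 2.9 units closer together.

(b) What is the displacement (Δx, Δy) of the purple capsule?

(2.1, 1.0)

The purple capsule started near (4.9, 2.6) and ended near (7.0, 3.6).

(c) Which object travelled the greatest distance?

the white cylinder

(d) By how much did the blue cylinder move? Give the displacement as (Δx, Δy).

(-0.4, 1.1)

The blue cylinder was at about (5.9, 1.1) and moved to about (5.5, 2.2).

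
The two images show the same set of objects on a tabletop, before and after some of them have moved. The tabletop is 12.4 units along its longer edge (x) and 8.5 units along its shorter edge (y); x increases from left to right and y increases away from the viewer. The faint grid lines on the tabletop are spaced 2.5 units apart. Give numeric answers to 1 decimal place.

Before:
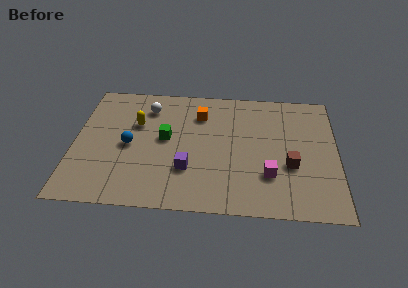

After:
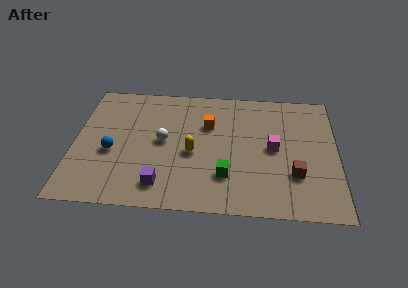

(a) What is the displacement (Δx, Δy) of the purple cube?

(-1.2, -1.1)

From the two frames, the purple cube sits at roughly (5.4, 2.6) before and (4.2, 1.5) after.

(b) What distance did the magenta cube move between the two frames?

1.8

The magenta cube was near (9.2, 2.5) before and (9.4, 4.3) after, so it travelled √(0.2² + 1.8²) ≈ 1.8 units.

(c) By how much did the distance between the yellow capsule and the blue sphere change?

+2.3

Before: roughly 1.5 units apart; after: 3.8. That's 2.3 units further apart.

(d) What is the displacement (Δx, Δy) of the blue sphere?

(-0.8, -0.5)

The blue sphere was at about (2.6, 4.0) and moved to about (1.8, 3.5).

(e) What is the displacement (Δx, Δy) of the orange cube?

(0.4, -0.7)

The orange cube was at about (5.9, 6.4) and moved to about (6.3, 5.7).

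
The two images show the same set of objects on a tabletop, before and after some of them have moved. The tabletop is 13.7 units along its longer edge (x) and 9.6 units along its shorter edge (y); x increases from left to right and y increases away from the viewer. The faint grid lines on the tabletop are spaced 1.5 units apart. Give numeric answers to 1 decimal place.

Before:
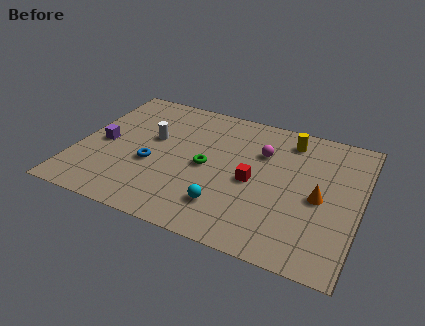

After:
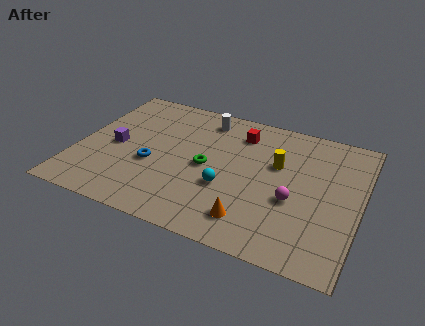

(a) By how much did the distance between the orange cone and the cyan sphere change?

-2.6

Before: roughly 4.8 units apart; after: 2.2. That's 2.6 units closer together.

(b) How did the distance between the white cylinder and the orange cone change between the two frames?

-1.4

They were about 8.4 units apart before and 7.0 after — 1.4 units closer together.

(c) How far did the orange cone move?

4.0

The orange cone was near (11.8, 4.4) before and (8.8, 1.8) after, so it travelled √(3.0² + 2.6²) ≈ 4.0 units.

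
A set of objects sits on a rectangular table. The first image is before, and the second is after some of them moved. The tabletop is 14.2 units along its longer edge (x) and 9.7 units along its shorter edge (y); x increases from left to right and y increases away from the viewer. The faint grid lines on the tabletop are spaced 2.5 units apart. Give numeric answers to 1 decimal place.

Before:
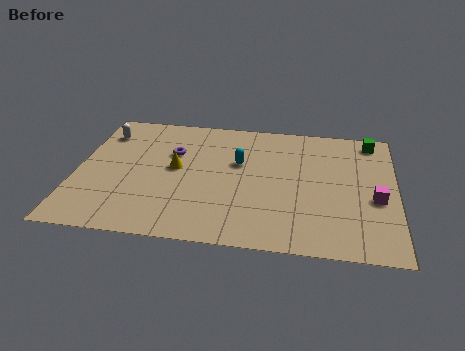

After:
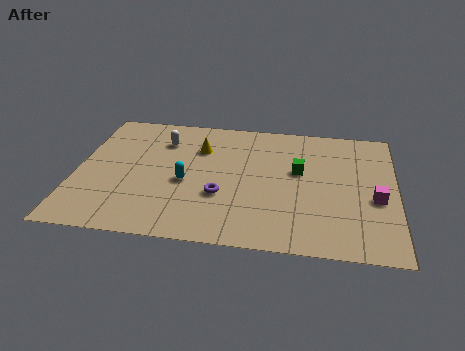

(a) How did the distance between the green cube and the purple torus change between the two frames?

-5.0

They were about 9.1 units apart before and 4.1 after — 5.0 units closer together.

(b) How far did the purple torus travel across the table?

3.8

The purple torus was near (4.2, 6.4) before and (6.5, 3.4) after, so it travelled √(2.3² + 3.0²) ≈ 3.8 units.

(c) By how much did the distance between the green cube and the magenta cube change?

-0.7

They were about 4.5 units apart before and 3.8 after — 0.7 units closer together.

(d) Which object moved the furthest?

the green cube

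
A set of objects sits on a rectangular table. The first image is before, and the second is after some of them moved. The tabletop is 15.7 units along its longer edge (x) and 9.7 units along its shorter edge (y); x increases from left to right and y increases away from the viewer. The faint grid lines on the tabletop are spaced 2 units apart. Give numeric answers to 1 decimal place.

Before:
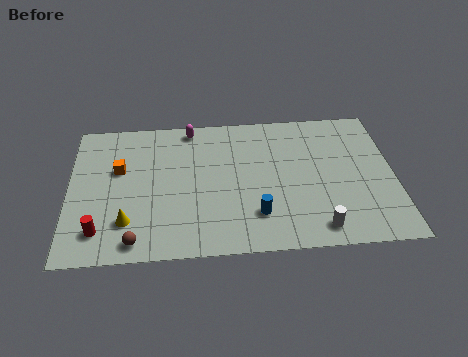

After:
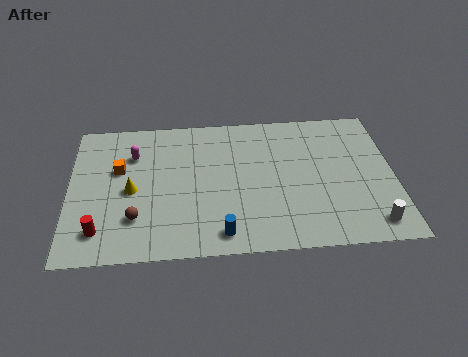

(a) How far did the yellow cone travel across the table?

2.1

The yellow cone was near (2.8, 2.4) before and (3.0, 4.5) after, so it travelled √(0.2² + 2.1²) ≈ 2.1 units.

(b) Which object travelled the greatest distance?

the magenta capsule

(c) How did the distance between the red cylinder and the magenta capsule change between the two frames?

-2.8

Before: roughly 8.1 units apart; after: 5.3. That's 2.8 units closer together.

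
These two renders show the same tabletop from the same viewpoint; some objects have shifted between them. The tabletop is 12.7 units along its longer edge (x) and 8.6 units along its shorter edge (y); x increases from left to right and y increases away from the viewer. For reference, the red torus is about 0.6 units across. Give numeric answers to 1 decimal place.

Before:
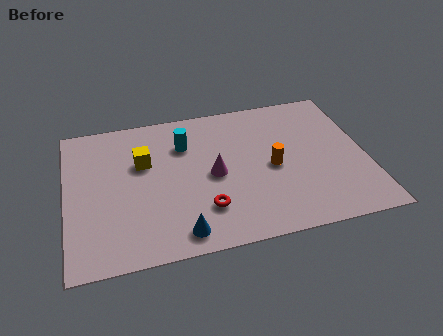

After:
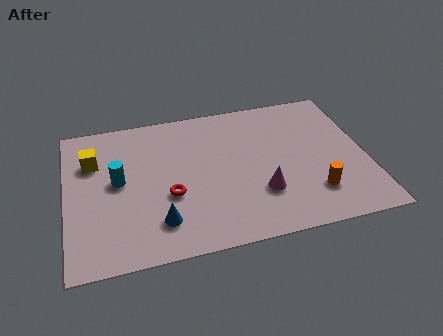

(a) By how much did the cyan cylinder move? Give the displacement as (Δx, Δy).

(-2.9, -1.6)

From the two frames, the cyan cylinder sits at roughly (5.1, 6.2) before and (2.2, 4.6) after.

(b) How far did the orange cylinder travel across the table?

2.5

The orange cylinder was near (8.7, 4.0) before and (10.3, 2.1) after, so it travelled √(1.6² + 1.9²) ≈ 2.5 units.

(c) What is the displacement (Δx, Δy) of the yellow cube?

(-2.1, 0.5)

The yellow cube started near (3.3, 5.5) and ended near (1.2, 6.0).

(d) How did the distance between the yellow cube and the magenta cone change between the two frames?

+4.5

Before: roughly 3.2 units apart; after: 7.7. That's 4.5 units further apart.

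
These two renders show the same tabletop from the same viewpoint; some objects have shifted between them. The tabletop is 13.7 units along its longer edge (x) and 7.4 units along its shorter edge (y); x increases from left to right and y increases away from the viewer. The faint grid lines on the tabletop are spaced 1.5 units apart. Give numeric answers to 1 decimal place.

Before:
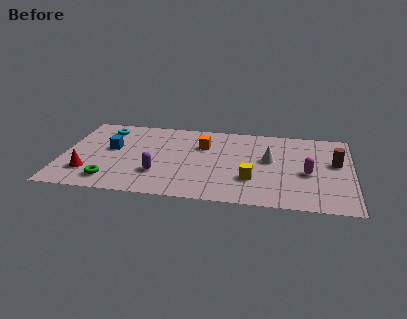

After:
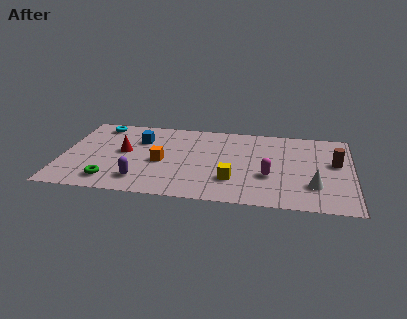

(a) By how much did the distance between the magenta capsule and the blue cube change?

-2.7

The distance was about 9.4 in the first image and 6.7 in the second, so they moved 2.7 units closer together.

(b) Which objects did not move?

the green torus and the brown cylinder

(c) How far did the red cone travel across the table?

2.6

From (1.3, 1.9) to (2.9, 4.0), the red cone covered √(1.6² + 2.1²) ≈ 2.6 units.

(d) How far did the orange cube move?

2.6

The orange cube moved from about (6.6, 5.1) to (4.7, 3.3), a distance of √(1.9² + 1.8²) ≈ 2.6.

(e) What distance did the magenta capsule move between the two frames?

1.9

The magenta capsule moved from about (11.6, 3.2) to (9.8, 2.7), a distance of √(1.8² + 0.5²) ≈ 1.9.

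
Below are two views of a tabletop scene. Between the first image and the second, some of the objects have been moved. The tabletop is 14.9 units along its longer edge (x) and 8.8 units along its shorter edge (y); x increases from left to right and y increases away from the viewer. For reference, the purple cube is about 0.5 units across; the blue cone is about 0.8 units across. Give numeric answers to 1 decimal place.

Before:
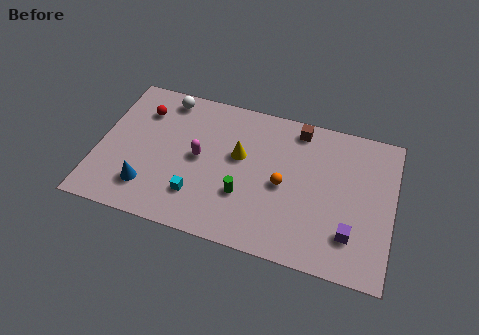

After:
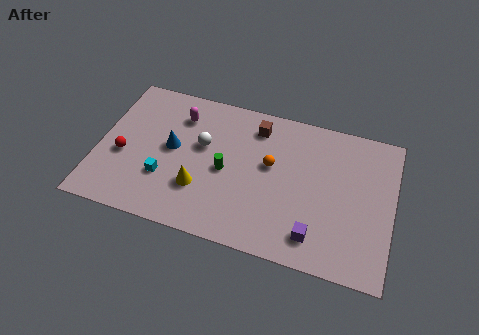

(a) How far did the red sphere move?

3.1

The red sphere moved from about (2.0, 6.6) to (1.3, 3.6), a distance of √(0.7² + 3.0²) ≈ 3.1.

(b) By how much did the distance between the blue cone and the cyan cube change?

-0.6

The distance was about 2.5 in the first image and 1.9 in the second, so they moved 0.6 units closer together.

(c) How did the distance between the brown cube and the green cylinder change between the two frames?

-2.0

They were about 5.4 units apart before and 3.4 after — 2.0 units closer together.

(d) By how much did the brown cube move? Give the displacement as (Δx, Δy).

(-2.1, -0.5)

From the two frames, the brown cube sits at roughly (9.9, 7.7) before and (7.8, 7.2) after.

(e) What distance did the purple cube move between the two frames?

1.8

The purple cube was near (12.9, 2.2) before and (11.2, 1.6) after, so it travelled √(1.7² + 0.6²) ≈ 1.8 units.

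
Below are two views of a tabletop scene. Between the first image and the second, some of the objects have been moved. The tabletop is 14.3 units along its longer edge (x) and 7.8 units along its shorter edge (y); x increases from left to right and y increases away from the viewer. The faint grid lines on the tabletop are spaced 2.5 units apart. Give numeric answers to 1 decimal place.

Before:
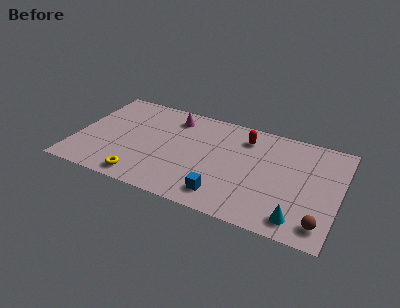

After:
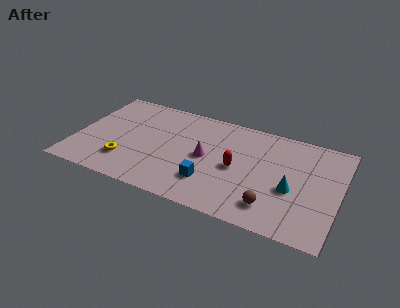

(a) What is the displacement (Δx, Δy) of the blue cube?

(-0.8, 0.7)

From the two frames, the blue cube sits at roughly (8.3, 1.4) before and (7.5, 2.1) after.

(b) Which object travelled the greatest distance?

the magenta cone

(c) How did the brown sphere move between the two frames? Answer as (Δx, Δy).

(-2.6, 0.3)

The brown sphere started near (13.5, 1.3) and ended near (10.9, 1.6).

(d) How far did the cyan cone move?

2.1

The cyan cone moved from about (12.3, 1.2) to (11.8, 3.2), a distance of √(0.5² + 2.0²) ≈ 2.1.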